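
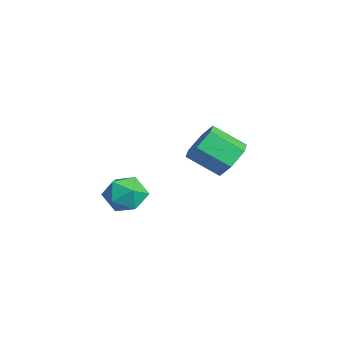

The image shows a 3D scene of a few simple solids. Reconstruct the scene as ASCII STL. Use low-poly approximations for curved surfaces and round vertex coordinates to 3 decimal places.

solid 
facet normal -0.237 0.887 0.396
outer loop
vertex 0.439 -0.37 0.69
vertex 0.977 -0.599 1.525
vertex 1.428 -0.129 0.741
endloop
endfacet
facet normal -0.209 0.926 -0.316
outer loop
vertex 0.439 -0.37 0.69
vertex 1.428 -0.129 0.741
vertex 1.04 -0.511 -0.122
endloop
endfacet
facet normal -0.676 0.455 -0.580
outer loop
vertex 0.439 -0.37 0.69
vertex 1.04 -0.511 -0.122
vertex 0.349 -1.218 0.13
endloop
endfacet
facet normal -0.992 0.126 -0.031
outer loop
vertex 0.439 -0.37 0.69
vertex 0.349 -1.218 0.13
vertex 0.31 -1.272 1.148
endloop
endfacet
facet normal -0.720 0.393 0.572
outer loop
vertex 0.439 -0.37 0.69
vertex 0.31 -1.272 1.148
vertex 0.977 -0.599 1.525
endloop
endfacet
facet normal 0.445 0.728 -0.522
outer loop
vertex 1.04 -0.511 -0.122
vertex 1.428 -0.129 0.741
vertex 1.95 -0.828 0.212
endloop
endfacet
facet normal 0.401 0.666 0.630
outer loop
vertex 1.428 -0.129 0.741
vertex 0.977 -0.599 1.525
vertex 1.911 -0.882 1.23
endloop
endfacet
facet normal -0.382 -0.134 0.914
outer loop
vertex 0.977 -0.599 1.525
vertex 0.31 -1.272 1.148
vertex 1.22 -1.589 1.482
endloop
endfacet
facet normal -0.821 -0.567 -0.062
outer loop
vertex 0.31 -1.272 1.148
vertex 0.349 -1.218 0.13
vertex 0.832 -1.971 0.619
endloop
endfacet
facet normal -0.311 -0.035 -0.950
outer loop
vertex 0.349 -1.218 0.13
vertex 1.04 -0.511 -0.122
vertex 1.283 -1.501 -0.165
endloop
endfacet
facet normal 0.992 -0.126 0.031
outer loop
vertex 1.821 -1.73 0.67
vertex 1.95 -0.828 0.212
vertex 1.911 -0.882 1.23
endloop
endfacet
facet normal 0.676 -0.455 0.580
outer loop
vertex 1.821 -1.73 0.67
vertex 1.911 -0.882 1.23
vertex 1.22 -1.589 1.482
endloop
endfacet
facet normal 0.209 -0.926 0.316
outer loop
vertex 1.821 -1.73 0.67
vertex 1.22 -1.589 1.482
vertex 0.832 -1.971 0.619
endloop
endfacet
facet normal 0.237 -0.887 -0.396
outer loop
vertex 1.821 -1.73 0.67
vertex 0.832 -1.971 0.619
vertex 1.283 -1.501 -0.165
endloop
endfacet
facet normal 0.720 -0.393 -0.572
outer loop
vertex 1.821 -1.73 0.67
vertex 1.283 -1.501 -0.165
vertex 1.95 -0.828 0.212
endloop
endfacet
facet normal 0.821 0.567 0.062
outer loop
vertex 1.911 -0.882 1.23
vertex 1.95 -0.828 0.212
vertex 1.428 -0.129 0.741
endloop
endfacet
facet normal 0.311 0.035 0.950
outer loop
vertex 1.22 -1.589 1.482
vertex 1.911 -0.882 1.23
vertex 0.977 -0.599 1.525
endloop
endfacet
facet normal -0.445 -0.728 0.522
outer loop
vertex 0.832 -1.971 0.619
vertex 1.22 -1.589 1.482
vertex 0.31 -1.272 1.148
endloop
endfacet
facet normal -0.401 -0.666 -0.630
outer loop
vertex 1.283 -1.501 -0.165
vertex 0.832 -1.971 0.619
vertex 0.349 -1.218 0.13
endloop
endfacet
facet normal 0.382 0.134 -0.914
outer loop
vertex 1.95 -0.828 0.212
vertex 1.283 -1.501 -0.165
vertex 1.04 -0.511 -0.122
endloop
endfacet
facet normal 0.325 0.753 -0.572
outer loop
vertex -1.589 4.638 1.26
vertex -2.189 4.304 0.479
vertex -2.564 4.988 1.167
endloop
endfacet
facet normal 0.125 0.565 0.816
outer loop
vertex -1.589 4.638 1.26
vertex -2.564 4.988 1.167
vertex -2.171 3.289 2.283
endloop
endfacet
facet normal 0.125 0.565 0.816
outer loop
vertex -2.171 3.289 2.283
vertex -2.564 4.988 1.167
vertex -3.146 3.639 2.19
endloop
endfacet
facet normal -0.325 -0.754 0.571
outer loop
vertex -2.171 3.289 2.283
vertex -3.146 3.639 2.19
vertex -2.771 2.956 1.501
endloop
endfacet
facet normal 0.326 0.753 -0.571
outer loop
vertex -2.564 4.988 1.167
vertex -2.189 4.304 0.479
vertex -3.164 4.654 0.385
endloop
endfacet
facet normal -0.750 0.574 0.330
outer loop
vertex -2.564 4.988 1.167
vertex -3.164 4.654 0.385
vertex -3.146 3.639 2.19
endloop
endfacet
facet normal -0.750 0.574 0.330
outer loop
vertex -3.146 3.639 2.19
vertex -3.164 4.654 0.385
vertex -3.746 3.305 1.408
endloop
endfacet
facet normal -0.324 -0.754 0.571
outer loop
vertex -3.146 3.639 2.19
vertex -3.746 3.305 1.408
vertex -2.771 2.956 1.501
endloop
endfacet
facet normal 0.326 0.754 -0.571
outer loop
vertex -3.164 4.654 0.385
vertex -2.189 4.304 0.479
vertex -2.789 3.971 -0.303
endloop
endfacet
facet normal -0.874 0.009 -0.485
outer loop
vertex -3.164 4.654 0.385
vertex -2.789 3.971 -0.303
vertex -3.746 3.305 1.408
endloop
endfacet
facet normal -0.874 0.009 -0.485
outer loop
vertex -3.746 3.305 1.408
vertex -2.789 3.971 -0.303
vertex -3.371 2.622 0.72
endloop
endfacet
facet normal -0.324 -0.754 0.572
outer loop
vertex -3.746 3.305 1.408
vertex -3.371 2.622 0.72
vertex -2.771 2.956 1.501
endloop
endfacet
facet normal 0.325 0.754 -0.571
outer loop
vertex -2.789 3.971 -0.303
vertex -2.189 4.304 0.479
vertex -1.814 3.621 -0.21
endloop
endfacet
facet normal -0.125 -0.565 -0.816
outer loop
vertex -2.789 3.971 -0.303
vertex -1.814 3.621 -0.21
vertex -3.371 2.622 0.72
endloop
endfacet
facet normal -0.125 -0.565 -0.816
outer loop
vertex -3.371 2.622 0.72
vertex -1.814 3.621 -0.21
vertex -2.396 2.272 0.813
endloop
endfacet
facet normal -0.325 -0.753 0.572
outer loop
vertex -3.371 2.622 0.72
vertex -2.396 2.272 0.813
vertex -2.771 2.956 1.501
endloop
endfacet
facet normal 0.324 0.754 -0.571
outer loop
vertex -1.814 3.621 -0.21
vertex -2.189 4.304 0.479
vertex -1.214 3.955 0.572
endloop
endfacet
facet normal 0.750 -0.574 -0.330
outer loop
vertex -1.814 3.621 -0.21
vertex -1.214 3.955 0.572
vertex -2.396 2.272 0.813
endloop
endfacet
facet normal 0.750 -0.574 -0.330
outer loop
vertex -2.396 2.272 0.813
vertex -1.214 3.955 0.572
vertex -1.796 2.606 1.595
endloop
endfacet
facet normal -0.326 -0.753 0.571
outer loop
vertex -2.396 2.272 0.813
vertex -1.796 2.606 1.595
vertex -2.771 2.956 1.501
endloop
endfacet
facet normal 0.324 0.754 -0.572
outer loop
vertex -1.214 3.955 0.572
vertex -2.189 4.304 0.479
vertex -1.589 4.638 1.26
endloop
endfacet
facet normal 0.874 -0.009 0.485
outer loop
vertex -1.214 3.955 0.572
vertex -1.589 4.638 1.26
vertex -1.796 2.606 1.595
endloop
endfacet
facet normal 0.874 -0.009 0.485
outer loop
vertex -1.796 2.606 1.595
vertex -1.589 4.638 1.26
vertex -2.171 3.289 2.283
endloop
endfacet
facet normal -0.326 -0.754 0.571
outer loop
vertex -1.796 2.606 1.595
vertex -2.171 3.289 2.283
vertex -2.771 2.956 1.501
endloop
endfacet

endsolid


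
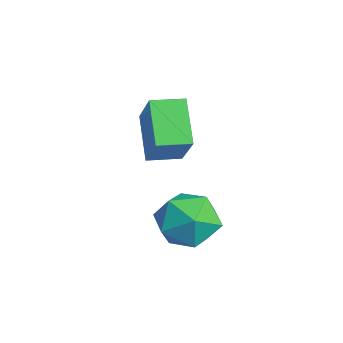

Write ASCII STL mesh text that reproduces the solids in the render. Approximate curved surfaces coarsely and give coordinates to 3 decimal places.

solid 
facet normal -0.387 0.034 0.922
outer loop
vertex -1.775 4.221 -2.943
vertex -2.724 3.728 -3.323
vertex -1.867 3.089 -2.94
endloop
endfacet
facet normal 0.325 -0.024 0.945
outer loop
vertex -1.775 4.221 -2.943
vertex -1.867 3.089 -2.94
vertex -0.894 3.579 -3.262
endloop
endfacet
facet normal 0.603 0.532 0.595
outer loop
vertex -1.775 4.221 -2.943
vertex -0.894 3.579 -3.262
vertex -1.15 4.52 -3.844
endloop
endfacet
facet normal 0.064 0.933 0.354
outer loop
vertex -1.775 4.221 -2.943
vertex -1.15 4.52 -3.844
vertex -2.281 4.612 -3.882
endloop
endfacet
facet normal -0.548 0.626 0.556
outer loop
vertex -1.775 4.221 -2.943
vertex -2.281 4.612 -3.882
vertex -2.724 3.728 -3.323
endloop
endfacet
facet normal 0.509 -0.618 0.598
outer loop
vertex -0.894 3.579 -3.262
vertex -1.867 3.089 -2.94
vertex -1.299 2.688 -3.838
endloop
endfacet
facet normal -0.641 -0.525 0.559
outer loop
vertex -1.867 3.089 -2.94
vertex -2.724 3.728 -3.323
vertex -2.43 2.78 -3.876
endloop
endfacet
facet normal -0.902 0.431 -0.033
outer loop
vertex -2.724 3.728 -3.323
vertex -2.281 4.612 -3.882
vertex -2.686 3.721 -4.458
endloop
endfacet
facet normal 0.088 0.929 -0.359
outer loop
vertex -2.281 4.612 -3.882
vertex -1.15 4.52 -3.844
vertex -1.713 4.211 -4.78
endloop
endfacet
facet normal 0.960 0.280 0.030
outer loop
vertex -1.15 4.52 -3.844
vertex -0.894 3.579 -3.262
vertex -0.856 3.572 -4.397
endloop
endfacet
facet normal -0.064 -0.933 -0.354
outer loop
vertex -1.805 3.079 -4.777
vertex -1.299 2.688 -3.838
vertex -2.43 2.78 -3.876
endloop
endfacet
facet normal -0.603 -0.532 -0.595
outer loop
vertex -1.805 3.079 -4.777
vertex -2.43 2.78 -3.876
vertex -2.686 3.721 -4.458
endloop
endfacet
facet normal -0.325 0.024 -0.945
outer loop
vertex -1.805 3.079 -4.777
vertex -2.686 3.721 -4.458
vertex -1.713 4.211 -4.78
endloop
endfacet
facet normal 0.387 -0.034 -0.922
outer loop
vertex -1.805 3.079 -4.777
vertex -1.713 4.211 -4.78
vertex -0.856 3.572 -4.397
endloop
endfacet
facet normal 0.548 -0.626 -0.556
outer loop
vertex -1.805 3.079 -4.777
vertex -0.856 3.572 -4.397
vertex -1.299 2.688 -3.838
endloop
endfacet
facet normal -0.088 -0.929 0.359
outer loop
vertex -2.43 2.78 -3.876
vertex -1.299 2.688 -3.838
vertex -1.867 3.089 -2.94
endloop
endfacet
facet normal -0.960 -0.280 -0.030
outer loop
vertex -2.686 3.721 -4.458
vertex -2.43 2.78 -3.876
vertex -2.724 3.728 -3.323
endloop
endfacet
facet normal -0.509 0.618 -0.598
outer loop
vertex -1.713 4.211 -4.78
vertex -2.686 3.721 -4.458
vertex -2.281 4.612 -3.882
endloop
endfacet
facet normal 0.641 0.525 -0.559
outer loop
vertex -0.856 3.572 -4.397
vertex -1.713 4.211 -4.78
vertex -1.15 4.52 -3.844
endloop
endfacet
facet normal 0.902 -0.431 0.033
outer loop
vertex -1.299 2.688 -3.838
vertex -0.856 3.572 -4.397
vertex -0.894 3.579 -3.262
endloop
endfacet
facet normal -0.753 0.108 0.649
outer loop
vertex -3.834 3.085 0.203
vertex -3.725 4.198 0.144
vertex -5.084 3.13 -1.254
endloop
endfacet
facet normal -0.097 -0.994 0.053
outer loop
vertex -3.775 2.942 -2.384
vertex -3.834 3.085 0.203
vertex -5.084 3.13 -1.254
endloop
endfacet
facet normal -0.753 0.107 0.650
outer loop
vertex -5.084 3.13 -1.254
vertex -3.725 4.198 0.144
vertex -4.976 4.243 -1.312
endloop
endfacet
facet normal -0.651 0.024 -0.758
outer loop
vertex -4.976 4.243 -1.312
vertex -3.775 2.942 -2.384
vertex -5.084 3.13 -1.254
endloop
endfacet
facet normal 0.651 -0.024 0.758
outer loop
vertex -3.834 3.085 0.203
vertex -2.416 4.01 -0.986
vertex -3.725 4.198 0.144
endloop
endfacet
facet normal -0.097 -0.994 0.053
outer loop
vertex -2.524 2.897 -0.928
vertex -3.834 3.085 0.203
vertex -3.775 2.942 -2.384
endloop
endfacet
facet normal 0.651 -0.024 0.758
outer loop
vertex -2.524 2.897 -0.928
vertex -2.416 4.01 -0.986
vertex -3.834 3.085 0.203
endloop
endfacet
facet normal 0.097 0.994 -0.053
outer loop
vertex -3.725 4.198 0.144
vertex -2.416 4.01 -0.986
vertex -4.976 4.243 -1.312
endloop
endfacet
facet normal -0.651 0.024 -0.758
outer loop
vertex -3.666 4.055 -2.443
vertex -3.775 2.942 -2.384
vertex -4.976 4.243 -1.312
endloop
endfacet
facet normal 0.097 0.994 -0.053
outer loop
vertex -4.976 4.243 -1.312
vertex -2.416 4.01 -0.986
vertex -3.666 4.055 -2.443
endloop
endfacet
facet normal 0.752 -0.108 -0.650
outer loop
vertex -3.666 4.055 -2.443
vertex -2.524 2.897 -0.928
vertex -3.775 2.942 -2.384
endloop
endfacet
facet normal 0.753 -0.107 -0.649
outer loop
vertex -2.416 4.01 -0.986
vertex -2.524 2.897 -0.928
vertex -3.666 4.055 -2.443
endloop
endfacet

endsolid


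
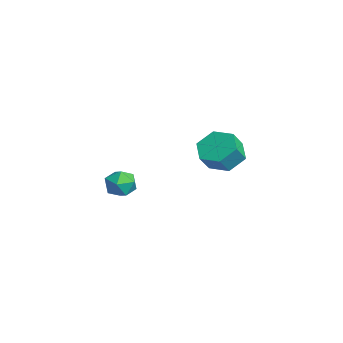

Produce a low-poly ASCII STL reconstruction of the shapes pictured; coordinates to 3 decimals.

solid 
facet normal -0.384 0.504 -0.774
outer loop
vertex -1.527 2.094 -2.913
vertex -2.427 2.218 -2.386
vertex -1.664 2.934 -2.298
endloop
endfacet
facet normal 0.914 0.326 -0.241
outer loop
vertex -1.527 2.094 -2.913
vertex -1.664 2.934 -2.298
vertex -1.074 1.499 -2.001
endloop
endfacet
facet normal 0.914 0.326 -0.241
outer loop
vertex -1.074 1.499 -2.001
vertex -1.664 2.934 -2.298
vertex -1.211 2.339 -1.385
endloop
endfacet
facet normal 0.384 -0.504 0.773
outer loop
vertex -1.074 1.499 -2.001
vertex -1.211 2.339 -1.385
vertex -1.973 1.622 -1.474
endloop
endfacet
facet normal -0.384 0.504 -0.773
outer loop
vertex -1.664 2.934 -2.298
vertex -2.427 2.218 -2.386
vertex -2.564 3.057 -1.771
endloop
endfacet
facet normal 0.344 0.856 0.387
outer loop
vertex -1.664 2.934 -2.298
vertex -2.564 3.057 -1.771
vertex -1.211 2.339 -1.385
endloop
endfacet
facet normal 0.344 0.856 0.387
outer loop
vertex -1.211 2.339 -1.385
vertex -2.564 3.057 -1.771
vertex -2.11 2.462 -0.858
endloop
endfacet
facet normal 0.384 -0.504 0.773
outer loop
vertex -1.211 2.339 -1.385
vertex -2.11 2.462 -0.858
vertex -1.973 1.622 -1.474
endloop
endfacet
facet normal -0.384 0.504 -0.773
outer loop
vertex -2.564 3.057 -1.771
vertex -2.427 2.218 -2.386
vertex -3.326 2.341 -1.859
endloop
endfacet
facet normal -0.570 0.529 0.628
outer loop
vertex -2.564 3.057 -1.771
vertex -3.326 2.341 -1.859
vertex -2.11 2.462 -0.858
endloop
endfacet
facet normal -0.570 0.529 0.628
outer loop
vertex -2.11 2.462 -0.858
vertex -3.326 2.341 -1.859
vertex -2.873 1.746 -0.947
endloop
endfacet
facet normal 0.383 -0.505 0.773
outer loop
vertex -2.11 2.462 -0.858
vertex -2.873 1.746 -0.947
vertex -1.973 1.622 -1.474
endloop
endfacet
facet normal -0.384 0.504 -0.773
outer loop
vertex -3.326 2.341 -1.859
vertex -2.427 2.218 -2.386
vertex -3.189 1.501 -2.475
endloop
endfacet
facet normal -0.914 -0.326 0.241
outer loop
vertex -3.326 2.341 -1.859
vertex -3.189 1.501 -2.475
vertex -2.873 1.746 -0.947
endloop
endfacet
facet normal -0.914 -0.326 0.241
outer loop
vertex -2.873 1.746 -0.947
vertex -3.189 1.501 -2.475
vertex -2.736 0.906 -1.562
endloop
endfacet
facet normal 0.384 -0.504 0.774
outer loop
vertex -2.873 1.746 -0.947
vertex -2.736 0.906 -1.562
vertex -1.973 1.622 -1.474
endloop
endfacet
facet normal -0.384 0.504 -0.773
outer loop
vertex -3.189 1.501 -2.475
vertex -2.427 2.218 -2.386
vertex -2.29 1.378 -3.002
endloop
endfacet
facet normal -0.344 -0.856 -0.387
outer loop
vertex -3.189 1.501 -2.475
vertex -2.29 1.378 -3.002
vertex -2.736 0.906 -1.562
endloop
endfacet
facet normal -0.343 -0.856 -0.387
outer loop
vertex -2.736 0.906 -1.562
vertex -2.29 1.378 -3.002
vertex -1.836 0.783 -2.089
endloop
endfacet
facet normal 0.384 -0.504 0.773
outer loop
vertex -2.736 0.906 -1.562
vertex -1.836 0.783 -2.089
vertex -1.973 1.622 -1.474
endloop
endfacet
facet normal -0.383 0.505 -0.773
outer loop
vertex -2.29 1.378 -3.002
vertex -2.427 2.218 -2.386
vertex -1.527 2.094 -2.913
endloop
endfacet
facet normal 0.570 -0.529 -0.628
outer loop
vertex -2.29 1.378 -3.002
vertex -1.527 2.094 -2.913
vertex -1.836 0.783 -2.089
endloop
endfacet
facet normal 0.570 -0.529 -0.628
outer loop
vertex -1.836 0.783 -2.089
vertex -1.527 2.094 -2.913
vertex -1.074 1.499 -2.001
endloop
endfacet
facet normal 0.384 -0.504 0.773
outer loop
vertex -1.836 0.783 -2.089
vertex -1.074 1.499 -2.001
vertex -1.973 1.622 -1.474
endloop
endfacet
facet normal -0.426 0.888 -0.170
outer loop
vertex 1.505 -3.051 -1.777
vertex 0.772 -3.39 -1.711
vertex 1.14 -3.088 -1.056
endloop
endfacet
facet normal 0.205 0.967 0.153
outer loop
vertex 1.505 -3.051 -1.777
vertex 1.14 -3.088 -1.056
vertex 1.931 -3.246 -1.118
endloop
endfacet
facet normal 0.703 0.662 -0.259
outer loop
vertex 1.505 -3.051 -1.777
vertex 1.931 -3.246 -1.118
vertex 2.053 -3.646 -1.811
endloop
endfacet
facet normal 0.378 0.396 -0.837
outer loop
vertex 1.505 -3.051 -1.777
vertex 2.053 -3.646 -1.811
vertex 1.337 -3.735 -2.177
endloop
endfacet
facet normal -0.318 0.536 -0.782
outer loop
vertex 1.505 -3.051 -1.777
vertex 1.337 -3.735 -2.177
vertex 0.772 -3.39 -1.711
endloop
endfacet
facet normal 0.182 0.611 0.770
outer loop
vertex 1.931 -3.246 -1.118
vertex 1.14 -3.088 -1.056
vertex 1.463 -3.705 -0.643
endloop
endfacet
facet normal -0.839 0.484 0.248
outer loop
vertex 1.14 -3.088 -1.056
vertex 0.772 -3.39 -1.711
vertex 0.747 -3.794 -1.009
endloop
endfacet
facet normal -0.665 -0.089 -0.741
outer loop
vertex 0.772 -3.39 -1.711
vertex 1.337 -3.735 -2.177
vertex 0.869 -4.194 -1.702
endloop
endfacet
facet normal 0.463 -0.313 -0.829
outer loop
vertex 1.337 -3.735 -2.177
vertex 2.053 -3.646 -1.811
vertex 1.66 -4.352 -1.764
endloop
endfacet
facet normal 0.987 0.120 0.104
outer loop
vertex 2.053 -3.646 -1.811
vertex 1.931 -3.246 -1.118
vertex 2.028 -4.05 -1.109
endloop
endfacet
facet normal -0.378 -0.396 0.837
outer loop
vertex 1.295 -4.389 -1.043
vertex 1.463 -3.705 -0.643
vertex 0.747 -3.794 -1.009
endloop
endfacet
facet normal -0.703 -0.662 0.259
outer loop
vertex 1.295 -4.389 -1.043
vertex 0.747 -3.794 -1.009
vertex 0.869 -4.194 -1.702
endloop
endfacet
facet normal -0.205 -0.967 -0.153
outer loop
vertex 1.295 -4.389 -1.043
vertex 0.869 -4.194 -1.702
vertex 1.66 -4.352 -1.764
endloop
endfacet
facet normal 0.426 -0.888 0.170
outer loop
vertex 1.295 -4.389 -1.043
vertex 1.66 -4.352 -1.764
vertex 2.028 -4.05 -1.109
endloop
endfacet
facet normal 0.318 -0.536 0.782
outer loop
vertex 1.295 -4.389 -1.043
vertex 2.028 -4.05 -1.109
vertex 1.463 -3.705 -0.643
endloop
endfacet
facet normal -0.463 0.313 0.829
outer loop
vertex 0.747 -3.794 -1.009
vertex 1.463 -3.705 -0.643
vertex 1.14 -3.088 -1.056
endloop
endfacet
facet normal -0.987 -0.120 -0.104
outer loop
vertex 0.869 -4.194 -1.702
vertex 0.747 -3.794 -1.009
vertex 0.772 -3.39 -1.711
endloop
endfacet
facet normal -0.182 -0.611 -0.770
outer loop
vertex 1.66 -4.352 -1.764
vertex 0.869 -4.194 -1.702
vertex 1.337 -3.735 -2.177
endloop
endfacet
facet normal 0.839 -0.484 -0.248
outer loop
vertex 2.028 -4.05 -1.109
vertex 1.66 -4.352 -1.764
vertex 2.053 -3.646 -1.811
endloop
endfacet
facet normal 0.665 0.089 0.741
outer loop
vertex 1.463 -3.705 -0.643
vertex 2.028 -4.05 -1.109
vertex 1.931 -3.246 -1.118
endloop
endfacet

endsolid


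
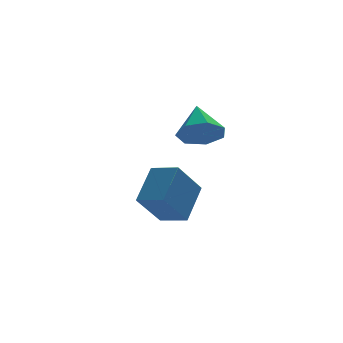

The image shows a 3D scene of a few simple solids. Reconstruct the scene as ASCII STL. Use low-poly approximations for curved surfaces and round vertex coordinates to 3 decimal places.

solid 
facet normal -0.156 -0.776 -0.611
outer loop
vertex -0.173 -0.009 0.781
vertex -1.011 0.478 0.377
vertex -0.011 0.526 0.061
endloop
endfacet
facet normal 0.933 0.154 0.324
outer loop
vertex -0.173 -0.009 0.781
vertex -0.011 0.526 0.061
vertex -0.729 1.882 1.483
endloop
endfacet
facet normal -0.156 -0.776 -0.611
outer loop
vertex -0.011 0.526 0.061
vertex -1.011 0.478 0.377
vertex -0.602 1.024 -0.421
endloop
endfacet
facet normal 0.732 0.638 -0.239
outer loop
vertex -0.011 0.526 0.061
vertex -0.602 1.024 -0.421
vertex -0.729 1.882 1.483
endloop
endfacet
facet normal -0.156 -0.776 -0.611
outer loop
vertex -0.602 1.024 -0.421
vertex -1.011 0.478 0.377
vertex -1.501 1.111 -0.302
endloop
endfacet
facet normal 0.034 0.912 -0.409
outer loop
vertex -0.602 1.024 -0.421
vertex -1.501 1.111 -0.302
vertex -0.729 1.882 1.483
endloop
endfacet
facet normal -0.156 -0.776 -0.611
outer loop
vertex -1.501 1.111 -0.302
vertex -1.011 0.478 0.377
vertex -2.031 0.721 0.328
endloop
endfacet
facet normal -0.635 0.770 -0.058
outer loop
vertex -1.501 1.111 -0.302
vertex -2.031 0.721 0.328
vertex -0.729 1.882 1.483
endloop
endfacet
facet normal -0.156 -0.776 -0.611
outer loop
vertex -2.031 0.721 0.328
vertex -1.011 0.478 0.377
vertex -1.793 0.148 0.995
endloop
endfacet
facet normal -0.772 0.319 0.550
outer loop
vertex -2.031 0.721 0.328
vertex -1.793 0.148 0.995
vertex -0.729 1.882 1.483
endloop
endfacet
facet normal -0.156 -0.776 -0.612
outer loop
vertex -1.793 0.148 0.995
vertex -1.011 0.478 0.377
vertex -0.966 -0.177 1.196
endloop
endfacet
facet normal -0.273 -0.102 0.957
outer loop
vertex -1.793 0.148 0.995
vertex -0.966 -0.177 1.196
vertex -0.729 1.882 1.483
endloop
endfacet
facet normal -0.156 -0.776 -0.612
outer loop
vertex -0.966 -0.177 1.196
vertex -1.011 0.478 0.377
vertex -0.173 -0.009 0.781
endloop
endfacet
facet normal 0.485 -0.175 0.857
outer loop
vertex -0.966 -0.177 1.196
vertex -0.173 -0.009 0.781
vertex -0.729 1.882 1.483
endloop
endfacet
facet normal -0.500 -0.593 -0.631
outer loop
vertex -2.218 1.719 -3.64
vertex -3.087 2.764 -3.933
vertex -0.978 2.317 -5.186
endloop
endfacet
facet normal 0.625 -0.752 0.211
outer loop
vertex 0.067 3.556 -3.867
vertex -2.218 1.719 -3.64
vertex -0.978 2.317 -5.186
endloop
endfacet
facet normal -0.500 -0.593 -0.631
outer loop
vertex -0.978 2.317 -5.186
vertex -3.087 2.764 -3.933
vertex -1.847 3.362 -5.479
endloop
endfacet
facet normal 0.599 0.289 -0.746
outer loop
vertex -1.847 3.362 -5.479
vertex 0.067 3.556 -3.867
vertex -0.978 2.317 -5.186
endloop
endfacet
facet normal -0.599 -0.289 0.746
outer loop
vertex -2.218 1.719 -3.64
vertex -2.042 4.003 -2.614
vertex -3.087 2.764 -3.933
endloop
endfacet
facet normal 0.625 -0.752 0.211
outer loop
vertex -1.173 2.958 -2.321
vertex -2.218 1.719 -3.64
vertex 0.067 3.556 -3.867
endloop
endfacet
facet normal -0.599 -0.289 0.746
outer loop
vertex -1.173 2.958 -2.321
vertex -2.042 4.003 -2.614
vertex -2.218 1.719 -3.64
endloop
endfacet
facet normal -0.625 0.752 -0.211
outer loop
vertex -3.087 2.764 -3.933
vertex -2.042 4.003 -2.614
vertex -1.847 3.362 -5.479
endloop
endfacet
facet normal 0.599 0.289 -0.746
outer loop
vertex -0.802 4.601 -4.16
vertex 0.067 3.556 -3.867
vertex -1.847 3.362 -5.479
endloop
endfacet
facet normal -0.625 0.752 -0.211
outer loop
vertex -1.847 3.362 -5.479
vertex -2.042 4.003 -2.614
vertex -0.802 4.601 -4.16
endloop
endfacet
facet normal 0.500 0.593 0.631
outer loop
vertex -0.802 4.601 -4.16
vertex -1.173 2.958 -2.321
vertex 0.067 3.556 -3.867
endloop
endfacet
facet normal 0.500 0.593 0.631
outer loop
vertex -2.042 4.003 -2.614
vertex -1.173 2.958 -2.321
vertex -0.802 4.601 -4.16
endloop
endfacet

endsolid


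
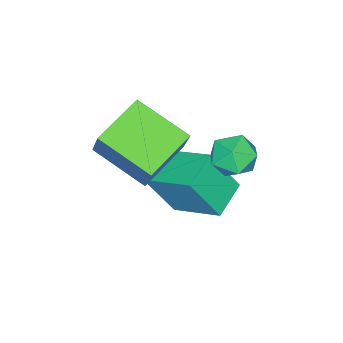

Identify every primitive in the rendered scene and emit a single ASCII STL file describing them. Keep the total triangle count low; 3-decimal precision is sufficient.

solid 
facet normal -0.916 -0.086 0.393
outer loop
vertex -2.946 3.158 1.35
vertex -2.804 2.298 1.492
vertex -2.593 2.889 2.114
endloop
endfacet
facet normal -0.654 0.567 0.502
outer loop
vertex -2.946 3.158 1.35
vertex -2.593 2.889 2.114
vertex -2.278 3.609 1.711
endloop
endfacet
facet normal -0.504 0.853 -0.134
outer loop
vertex -2.946 3.158 1.35
vertex -2.278 3.609 1.711
vertex -2.293 3.463 0.84
endloop
endfacet
facet normal -0.673 0.376 -0.637
outer loop
vertex -2.946 3.158 1.35
vertex -2.293 3.463 0.84
vertex -2.618 2.653 0.705
endloop
endfacet
facet normal -0.928 -0.205 -0.312
outer loop
vertex -2.946 3.158 1.35
vertex -2.618 2.653 0.705
vertex -2.804 2.298 1.492
endloop
endfacet
facet normal -0.041 0.502 0.864
outer loop
vertex -2.278 3.609 1.711
vertex -2.593 2.889 2.114
vertex -1.722 3.027 2.075
endloop
endfacet
facet normal -0.466 -0.557 0.687
outer loop
vertex -2.593 2.889 2.114
vertex -2.804 2.298 1.492
vertex -2.047 2.217 1.94
endloop
endfacet
facet normal -0.486 -0.748 -0.452
outer loop
vertex -2.804 2.298 1.492
vertex -2.618 2.653 0.705
vertex -2.062 2.071 1.069
endloop
endfacet
facet normal -0.074 0.193 -0.978
outer loop
vertex -2.618 2.653 0.705
vertex -2.293 3.463 0.84
vertex -1.747 2.791 0.666
endloop
endfacet
facet normal 0.201 0.966 -0.165
outer loop
vertex -2.293 3.463 0.84
vertex -2.278 3.609 1.711
vertex -1.536 3.382 1.288
endloop
endfacet
facet normal 0.673 -0.376 0.637
outer loop
vertex -1.394 2.522 1.43
vertex -1.722 3.027 2.075
vertex -2.047 2.217 1.94
endloop
endfacet
facet normal 0.504 -0.853 0.134
outer loop
vertex -1.394 2.522 1.43
vertex -2.047 2.217 1.94
vertex -2.062 2.071 1.069
endloop
endfacet
facet normal 0.654 -0.567 -0.502
outer loop
vertex -1.394 2.522 1.43
vertex -2.062 2.071 1.069
vertex -1.747 2.791 0.666
endloop
endfacet
facet normal 0.916 0.086 -0.393
outer loop
vertex -1.394 2.522 1.43
vertex -1.747 2.791 0.666
vertex -1.536 3.382 1.288
endloop
endfacet
facet normal 0.928 0.205 0.312
outer loop
vertex -1.394 2.522 1.43
vertex -1.536 3.382 1.288
vertex -1.722 3.027 2.075
endloop
endfacet
facet normal 0.074 -0.193 0.978
outer loop
vertex -2.047 2.217 1.94
vertex -1.722 3.027 2.075
vertex -2.593 2.889 2.114
endloop
endfacet
facet normal -0.201 -0.966 0.165
outer loop
vertex -2.062 2.071 1.069
vertex -2.047 2.217 1.94
vertex -2.804 2.298 1.492
endloop
endfacet
facet normal 0.041 -0.502 -0.864
outer loop
vertex -1.747 2.791 0.666
vertex -2.062 2.071 1.069
vertex -2.618 2.653 0.705
endloop
endfacet
facet normal 0.466 0.557 -0.687
outer loop
vertex -1.536 3.382 1.288
vertex -1.747 2.791 0.666
vertex -2.293 3.463 0.84
endloop
endfacet
facet normal 0.486 0.748 0.452
outer loop
vertex -1.722 3.027 2.075
vertex -1.536 3.382 1.288
vertex -2.278 3.609 1.711
endloop
endfacet
facet normal -0.278 0.424 -0.862
outer loop
vertex -2.619 2.832 -0.573
vertex -1.288 2.911 -0.964
vertex -2.758 1.051 -1.405
endloop
endfacet
facet normal -0.958 -0.057 0.281
outer loop
vertex -2.232 0.249 0.224
vertex -2.619 2.832 -0.573
vertex -2.758 1.051 -1.405
endloop
endfacet
facet normal -0.278 0.424 -0.862
outer loop
vertex -2.758 1.051 -1.405
vertex -1.288 2.911 -0.964
vertex -1.426 1.13 -1.796
endloop
endfacet
facet normal -0.070 -0.904 -0.422
outer loop
vertex -1.426 1.13 -1.796
vertex -2.232 0.249 0.224
vertex -2.758 1.051 -1.405
endloop
endfacet
facet normal 0.070 0.904 0.422
outer loop
vertex -2.619 2.832 -0.573
vertex -0.762 2.109 0.665
vertex -1.288 2.911 -0.964
endloop
endfacet
facet normal -0.958 -0.057 0.281
outer loop
vertex -2.094 2.03 1.056
vertex -2.619 2.832 -0.573
vertex -2.232 0.249 0.224
endloop
endfacet
facet normal 0.070 0.904 0.422
outer loop
vertex -2.094 2.03 1.056
vertex -0.762 2.109 0.665
vertex -2.619 2.832 -0.573
endloop
endfacet
facet normal 0.958 0.057 -0.281
outer loop
vertex -1.288 2.911 -0.964
vertex -0.762 2.109 0.665
vertex -1.426 1.13 -1.796
endloop
endfacet
facet normal -0.070 -0.904 -0.422
outer loop
vertex -0.901 0.328 -0.167
vertex -2.232 0.249 0.224
vertex -1.426 1.13 -1.796
endloop
endfacet
facet normal 0.958 0.056 -0.281
outer loop
vertex -1.426 1.13 -1.796
vertex -0.762 2.109 0.665
vertex -0.901 0.328 -0.167
endloop
endfacet
facet normal 0.278 -0.424 0.862
outer loop
vertex -0.901 0.328 -0.167
vertex -2.094 2.03 1.056
vertex -2.232 0.249 0.224
endloop
endfacet
facet normal 0.278 -0.424 0.862
outer loop
vertex -0.762 2.109 0.665
vertex -2.094 2.03 1.056
vertex -0.901 0.328 -0.167
endloop
endfacet
facet normal -0.944 0.132 0.301
outer loop
vertex -1.304 -0.138 3.421
vertex -1.295 1.795 2.599
vertex -1.787 -0.68 2.143
endloop
endfacet
facet normal -0.004 -0.920 0.392
outer loop
vertex 0.035 -0.935 1.561
vertex -1.304 -0.138 3.421
vertex -1.787 -0.68 2.143
endloop
endfacet
facet normal -0.944 0.132 0.302
outer loop
vertex -1.787 -0.68 2.143
vertex -1.295 1.795 2.599
vertex -1.779 1.253 1.321
endloop
endfacet
facet normal -0.329 -0.368 -0.869
outer loop
vertex -1.779 1.253 1.321
vertex 0.035 -0.935 1.561
vertex -1.787 -0.68 2.143
endloop
endfacet
facet normal 0.329 0.368 0.869
outer loop
vertex -1.304 -0.138 3.421
vertex 0.527 1.54 2.017
vertex -1.295 1.795 2.599
endloop
endfacet
facet normal -0.004 -0.920 0.392
outer loop
vertex 0.519 -0.393 2.839
vertex -1.304 -0.138 3.421
vertex 0.035 -0.935 1.561
endloop
endfacet
facet normal 0.329 0.368 0.869
outer loop
vertex 0.519 -0.393 2.839
vertex 0.527 1.54 2.017
vertex -1.304 -0.138 3.421
endloop
endfacet
facet normal 0.004 0.920 -0.392
outer loop
vertex -1.295 1.795 2.599
vertex 0.527 1.54 2.017
vertex -1.779 1.253 1.321
endloop
endfacet
facet normal -0.329 -0.368 -0.870
outer loop
vertex 0.044 0.998 0.739
vertex 0.035 -0.935 1.561
vertex -1.779 1.253 1.321
endloop
endfacet
facet normal 0.004 0.920 -0.392
outer loop
vertex -1.779 1.253 1.321
vertex 0.527 1.54 2.017
vertex 0.044 0.998 0.739
endloop
endfacet
facet normal 0.944 -0.133 -0.301
outer loop
vertex 0.044 0.998 0.739
vertex 0.519 -0.393 2.839
vertex 0.035 -0.935 1.561
endloop
endfacet
facet normal 0.944 -0.132 -0.301
outer loop
vertex 0.527 1.54 2.017
vertex 0.519 -0.393 2.839
vertex 0.044 0.998 0.739
endloop
endfacet

endsolid


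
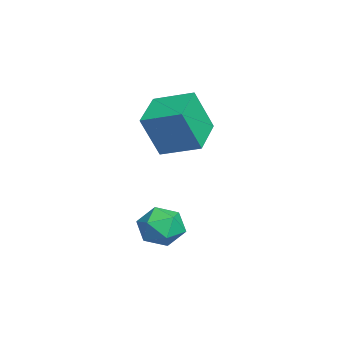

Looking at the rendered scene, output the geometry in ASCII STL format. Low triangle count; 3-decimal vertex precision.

solid 
facet normal -0.931 0.266 0.251
outer loop
vertex -1.446 -1.049 2.768
vertex -0.947 0.269 3.22
vertex -1.69 -0.415 1.188
endloop
endfacet
facet normal -0.337 -0.891 -0.305
outer loop
vertex -0.173 -0.849 0.78
vertex -1.446 -1.049 2.768
vertex -1.69 -0.415 1.188
endloop
endfacet
facet normal -0.931 0.266 0.251
outer loop
vertex -1.69 -0.415 1.188
vertex -0.947 0.269 3.22
vertex -1.191 0.903 1.64
endloop
endfacet
facet normal -0.142 0.369 -0.919
outer loop
vertex -1.191 0.903 1.64
vertex -0.173 -0.849 0.78
vertex -1.69 -0.415 1.188
endloop
endfacet
facet normal 0.142 -0.369 0.919
outer loop
vertex -1.446 -1.049 2.768
vertex 0.57 -0.165 2.812
vertex -0.947 0.269 3.22
endloop
endfacet
facet normal -0.337 -0.891 -0.305
outer loop
vertex 0.071 -1.483 2.36
vertex -1.446 -1.049 2.768
vertex -0.173 -0.849 0.78
endloop
endfacet
facet normal 0.142 -0.369 0.919
outer loop
vertex 0.071 -1.483 2.36
vertex 0.57 -0.165 2.812
vertex -1.446 -1.049 2.768
endloop
endfacet
facet normal 0.337 0.891 0.305
outer loop
vertex -0.947 0.269 3.22
vertex 0.57 -0.165 2.812
vertex -1.191 0.903 1.64
endloop
endfacet
facet normal -0.142 0.369 -0.919
outer loop
vertex 0.326 0.469 1.232
vertex -0.173 -0.849 0.78
vertex -1.191 0.903 1.64
endloop
endfacet
facet normal 0.337 0.891 0.305
outer loop
vertex -1.191 0.903 1.64
vertex 0.57 -0.165 2.812
vertex 0.326 0.469 1.232
endloop
endfacet
facet normal 0.931 -0.266 -0.251
outer loop
vertex 0.326 0.469 1.232
vertex 0.071 -1.483 2.36
vertex -0.173 -0.849 0.78
endloop
endfacet
facet normal 0.931 -0.266 -0.251
outer loop
vertex 0.57 -0.165 2.812
vertex 0.071 -1.483 2.36
vertex 0.326 0.469 1.232
endloop
endfacet
facet normal -0.098 0.385 0.918
outer loop
vertex 1.946 -0.281 -0.881
vertex 2.162 -1.022 -0.547
vertex 2.754 -0.452 -0.723
endloop
endfacet
facet normal 0.100 0.887 0.450
outer loop
vertex 1.946 -0.281 -0.881
vertex 2.754 -0.452 -0.723
vertex 2.538 -0.065 -1.438
endloop
endfacet
facet normal -0.395 0.917 -0.064
outer loop
vertex 1.946 -0.281 -0.881
vertex 2.538 -0.065 -1.438
vertex 1.812 -0.396 -1.704
endloop
endfacet
facet normal -0.898 0.432 0.086
outer loop
vertex 1.946 -0.281 -0.881
vertex 1.812 -0.396 -1.704
vertex 1.58 -0.988 -1.153
endloop
endfacet
facet normal -0.714 0.104 0.692
outer loop
vertex 1.946 -0.281 -0.881
vertex 1.58 -0.988 -1.153
vertex 2.162 -1.022 -0.547
endloop
endfacet
facet normal 0.714 0.683 0.154
outer loop
vertex 2.538 -0.065 -1.438
vertex 2.754 -0.452 -0.723
vertex 3.12 -0.672 -1.447
endloop
endfacet
facet normal 0.394 -0.129 0.910
outer loop
vertex 2.754 -0.452 -0.723
vertex 2.162 -1.022 -0.547
vertex 2.888 -1.264 -0.896
endloop
endfacet
facet normal -0.601 -0.585 0.545
outer loop
vertex 2.162 -1.022 -0.547
vertex 1.58 -0.988 -1.153
vertex 2.162 -1.595 -1.162
endloop
endfacet
facet normal -0.898 -0.055 -0.437
outer loop
vertex 1.58 -0.988 -1.153
vertex 1.812 -0.396 -1.704
vertex 1.946 -1.208 -1.877
endloop
endfacet
facet normal -0.084 0.729 -0.679
outer loop
vertex 1.812 -0.396 -1.704
vertex 2.538 -0.065 -1.438
vertex 2.538 -0.638 -2.053
endloop
endfacet
facet normal 0.898 -0.432 -0.086
outer loop
vertex 2.754 -1.379 -1.719
vertex 3.12 -0.672 -1.447
vertex 2.888 -1.264 -0.896
endloop
endfacet
facet normal 0.395 -0.917 0.064
outer loop
vertex 2.754 -1.379 -1.719
vertex 2.888 -1.264 -0.896
vertex 2.162 -1.595 -1.162
endloop
endfacet
facet normal -0.100 -0.887 -0.450
outer loop
vertex 2.754 -1.379 -1.719
vertex 2.162 -1.595 -1.162
vertex 1.946 -1.208 -1.877
endloop
endfacet
facet normal 0.098 -0.385 -0.918
outer loop
vertex 2.754 -1.379 -1.719
vertex 1.946 -1.208 -1.877
vertex 2.538 -0.638 -2.053
endloop
endfacet
facet normal 0.714 -0.104 -0.692
outer loop
vertex 2.754 -1.379 -1.719
vertex 2.538 -0.638 -2.053
vertex 3.12 -0.672 -1.447
endloop
endfacet
facet normal 0.898 0.055 0.437
outer loop
vertex 2.888 -1.264 -0.896
vertex 3.12 -0.672 -1.447
vertex 2.754 -0.452 -0.723
endloop
endfacet
facet normal 0.084 -0.729 0.679
outer loop
vertex 2.162 -1.595 -1.162
vertex 2.888 -1.264 -0.896
vertex 2.162 -1.022 -0.547
endloop
endfacet
facet normal -0.714 -0.683 -0.154
outer loop
vertex 1.946 -1.208 -1.877
vertex 2.162 -1.595 -1.162
vertex 1.58 -0.988 -1.153
endloop
endfacet
facet normal -0.394 0.129 -0.910
outer loop
vertex 2.538 -0.638 -2.053
vertex 1.946 -1.208 -1.877
vertex 1.812 -0.396 -1.704
endloop
endfacet
facet normal 0.601 0.585 -0.545
outer loop
vertex 3.12 -0.672 -1.447
vertex 2.538 -0.638 -2.053
vertex 2.538 -0.065 -1.438
endloop
endfacet

endsolid


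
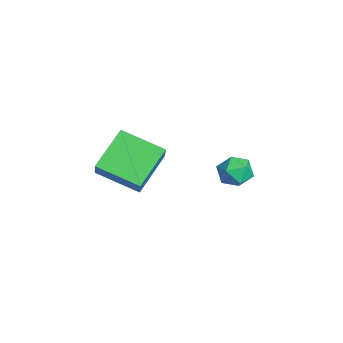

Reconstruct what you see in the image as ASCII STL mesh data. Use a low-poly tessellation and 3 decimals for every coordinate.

solid 
facet normal 0.378 -0.130 0.917
outer loop
vertex 2.305 2.594 0.801
vertex 1.628 2.123 1.013
vertex 2.316 1.752 0.677
endloop
endfacet
facet normal 0.899 -0.052 0.436
outer loop
vertex 2.305 2.594 0.801
vertex 2.316 1.752 0.677
vertex 2.634 2.274 0.084
endloop
endfacet
facet normal 0.808 0.578 0.113
outer loop
vertex 2.305 2.594 0.801
vertex 2.634 2.274 0.084
vertex 2.142 2.968 0.053
endloop
endfacet
facet normal 0.231 0.889 0.394
outer loop
vertex 2.305 2.594 0.801
vertex 2.142 2.968 0.053
vertex 1.52 2.875 0.627
endloop
endfacet
facet normal -0.036 0.452 0.891
outer loop
vertex 2.305 2.594 0.801
vertex 1.52 2.875 0.627
vertex 1.628 2.123 1.013
endloop
endfacet
facet normal 0.824 -0.564 -0.055
outer loop
vertex 2.634 2.274 0.084
vertex 2.316 1.752 0.677
vertex 2.16 1.605 -0.147
endloop
endfacet
facet normal -0.019 -0.691 0.723
outer loop
vertex 2.316 1.752 0.677
vertex 1.628 2.123 1.013
vertex 1.538 1.512 0.427
endloop
endfacet
facet normal -0.687 0.251 0.682
outer loop
vertex 1.628 2.123 1.013
vertex 1.52 2.875 0.627
vertex 1.046 2.206 0.396
endloop
endfacet
facet normal -0.256 0.959 -0.123
outer loop
vertex 1.52 2.875 0.627
vertex 2.142 2.968 0.053
vertex 1.364 2.728 -0.197
endloop
endfacet
facet normal 0.678 0.455 -0.578
outer loop
vertex 2.142 2.968 0.053
vertex 2.634 2.274 0.084
vertex 2.052 2.357 -0.533
endloop
endfacet
facet normal -0.231 -0.889 -0.394
outer loop
vertex 1.375 1.886 -0.321
vertex 2.16 1.605 -0.147
vertex 1.538 1.512 0.427
endloop
endfacet
facet normal -0.808 -0.578 -0.113
outer loop
vertex 1.375 1.886 -0.321
vertex 1.538 1.512 0.427
vertex 1.046 2.206 0.396
endloop
endfacet
facet normal -0.899 0.052 -0.436
outer loop
vertex 1.375 1.886 -0.321
vertex 1.046 2.206 0.396
vertex 1.364 2.728 -0.197
endloop
endfacet
facet normal -0.378 0.130 -0.917
outer loop
vertex 1.375 1.886 -0.321
vertex 1.364 2.728 -0.197
vertex 2.052 2.357 -0.533
endloop
endfacet
facet normal 0.036 -0.452 -0.891
outer loop
vertex 1.375 1.886 -0.321
vertex 2.052 2.357 -0.533
vertex 2.16 1.605 -0.147
endloop
endfacet
facet normal 0.256 -0.959 0.123
outer loop
vertex 1.538 1.512 0.427
vertex 2.16 1.605 -0.147
vertex 2.316 1.752 0.677
endloop
endfacet
facet normal -0.678 -0.455 0.578
outer loop
vertex 1.046 2.206 0.396
vertex 1.538 1.512 0.427
vertex 1.628 2.123 1.013
endloop
endfacet
facet normal -0.824 0.564 0.055
outer loop
vertex 1.364 2.728 -0.197
vertex 1.046 2.206 0.396
vertex 1.52 2.875 0.627
endloop
endfacet
facet normal 0.019 0.691 -0.723
outer loop
vertex 2.052 2.357 -0.533
vertex 1.364 2.728 -0.197
vertex 2.142 2.968 0.053
endloop
endfacet
facet normal 0.687 -0.251 -0.682
outer loop
vertex 2.16 1.605 -0.147
vertex 2.052 2.357 -0.533
vertex 2.634 2.274 0.084
endloop
endfacet
facet normal -0.615 0.077 -0.785
outer loop
vertex 1.326 -2.421 2.696
vertex 2.369 -0.796 2.039
vertex 2.575 -3.669 1.596
endloop
endfacet
facet normal -0.512 -0.796 0.322
outer loop
vertex 3.331 -3.764 2.561
vertex 1.326 -2.421 2.696
vertex 2.575 -3.669 1.596
endloop
endfacet
facet normal -0.614 0.077 -0.785
outer loop
vertex 2.575 -3.669 1.596
vertex 2.369 -0.796 2.039
vertex 3.619 -2.044 0.939
endloop
endfacet
facet normal 0.600 -0.600 -0.529
outer loop
vertex 3.619 -2.044 0.939
vertex 3.331 -3.764 2.561
vertex 2.575 -3.669 1.596
endloop
endfacet
facet normal -0.600 0.599 0.529
outer loop
vertex 1.326 -2.421 2.696
vertex 3.125 -0.891 3.004
vertex 2.369 -0.796 2.039
endloop
endfacet
facet normal -0.512 -0.796 0.322
outer loop
vertex 2.081 -2.516 3.661
vertex 1.326 -2.421 2.696
vertex 3.331 -3.764 2.561
endloop
endfacet
facet normal -0.601 0.600 0.529
outer loop
vertex 2.081 -2.516 3.661
vertex 3.125 -0.891 3.004
vertex 1.326 -2.421 2.696
endloop
endfacet
facet normal 0.512 0.796 -0.322
outer loop
vertex 2.369 -0.796 2.039
vertex 3.125 -0.891 3.004
vertex 3.619 -2.044 0.939
endloop
endfacet
facet normal 0.601 -0.599 -0.529
outer loop
vertex 4.374 -2.139 1.904
vertex 3.331 -3.764 2.561
vertex 3.619 -2.044 0.939
endloop
endfacet
facet normal 0.512 0.796 -0.322
outer loop
vertex 3.619 -2.044 0.939
vertex 3.125 -0.891 3.004
vertex 4.374 -2.139 1.904
endloop
endfacet
facet normal 0.614 -0.077 0.785
outer loop
vertex 4.374 -2.139 1.904
vertex 2.081 -2.516 3.661
vertex 3.331 -3.764 2.561
endloop
endfacet
facet normal 0.614 -0.077 0.785
outer loop
vertex 3.125 -0.891 3.004
vertex 2.081 -2.516 3.661
vertex 4.374 -2.139 1.904
endloop
endfacet

endsolid


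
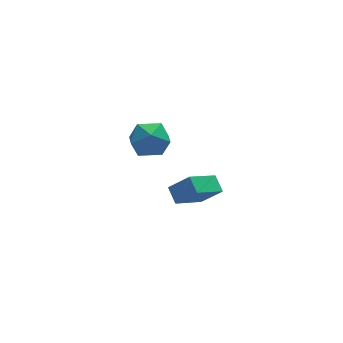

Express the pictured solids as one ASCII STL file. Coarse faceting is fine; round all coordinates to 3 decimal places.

solid 
facet normal -0.645 0.332 -0.689
outer loop
vertex 0.408 -0.073 -3.779
vertex 0.353 0.752 -3.33
vertex 1.917 0.616 -4.86
endloop
endfacet
facet normal 0.059 -0.877 -0.477
outer loop
vertex 2.787 0.168 -3.93
vertex 0.408 -0.073 -3.779
vertex 1.917 0.616 -4.86
endloop
endfacet
facet normal -0.645 0.332 -0.689
outer loop
vertex 1.917 0.616 -4.86
vertex 0.353 0.752 -3.33
vertex 1.862 1.44 -4.411
endloop
endfacet
facet normal 0.762 0.348 -0.545
outer loop
vertex 1.862 1.44 -4.411
vertex 2.787 0.168 -3.93
vertex 1.917 0.616 -4.86
endloop
endfacet
facet normal -0.762 -0.348 0.546
outer loop
vertex 0.408 -0.073 -3.779
vertex 1.223 0.304 -2.4
vertex 0.353 0.752 -3.33
endloop
endfacet
facet normal 0.059 -0.877 -0.476
outer loop
vertex 1.278 -0.52 -2.849
vertex 0.408 -0.073 -3.779
vertex 2.787 0.168 -3.93
endloop
endfacet
facet normal -0.762 -0.348 0.546
outer loop
vertex 1.278 -0.52 -2.849
vertex 1.223 0.304 -2.4
vertex 0.408 -0.073 -3.779
endloop
endfacet
facet normal -0.058 0.877 0.477
outer loop
vertex 0.353 0.752 -3.33
vertex 1.223 0.304 -2.4
vertex 1.862 1.44 -4.411
endloop
endfacet
facet normal 0.762 0.348 -0.546
outer loop
vertex 2.732 0.993 -3.481
vertex 2.787 0.168 -3.93
vertex 1.862 1.44 -4.411
endloop
endfacet
facet normal -0.059 0.877 0.477
outer loop
vertex 1.862 1.44 -4.411
vertex 1.223 0.304 -2.4
vertex 2.732 0.993 -3.481
endloop
endfacet
facet normal 0.645 -0.332 0.689
outer loop
vertex 2.732 0.993 -3.481
vertex 1.278 -0.52 -2.849
vertex 2.787 0.168 -3.93
endloop
endfacet
facet normal 0.645 -0.332 0.688
outer loop
vertex 1.223 0.304 -2.4
vertex 1.278 -0.52 -2.849
vertex 2.732 0.993 -3.481
endloop
endfacet
facet normal -0.139 0.911 -0.387
outer loop
vertex -0.789 0.095 0.924
vertex -1.617 0.237 1.556
vertex -0.657 0.52 1.876
endloop
endfacet
facet normal 0.551 0.731 -0.403
outer loop
vertex -0.789 0.095 0.924
vertex -0.657 0.52 1.876
vertex 0.028 -0.193 1.519
endloop
endfacet
facet normal 0.613 0.129 -0.780
outer loop
vertex -0.789 0.095 0.924
vertex 0.028 -0.193 1.519
vertex -0.508 -0.917 0.978
endloop
endfacet
facet normal -0.039 -0.064 -0.997
outer loop
vertex -0.789 0.095 0.924
vertex -0.508 -0.917 0.978
vertex -1.526 -0.652 1.001
endloop
endfacet
facet normal -0.504 0.420 -0.755
outer loop
vertex -0.789 0.095 0.924
vertex -1.526 -0.652 1.001
vertex -1.617 0.237 1.556
endloop
endfacet
facet normal 0.758 0.596 0.265
outer loop
vertex 0.028 -0.193 1.519
vertex -0.657 0.52 1.876
vertex -0.294 -0.228 2.519
endloop
endfacet
facet normal -0.358 0.887 0.291
outer loop
vertex -0.657 0.52 1.876
vertex -1.617 0.237 1.556
vertex -1.312 0.037 2.542
endloop
endfacet
facet normal -0.949 0.092 -0.302
outer loop
vertex -1.617 0.237 1.556
vertex -1.526 -0.652 1.001
vertex -1.848 -0.687 2.001
endloop
endfacet
facet normal -0.196 -0.692 -0.695
outer loop
vertex -1.526 -0.652 1.001
vertex -0.508 -0.917 0.978
vertex -1.163 -1.4 1.644
endloop
endfacet
facet normal 0.859 -0.380 -0.343
outer loop
vertex -0.508 -0.917 0.978
vertex 0.028 -0.193 1.519
vertex -0.203 -1.117 1.964
endloop
endfacet
facet normal 0.039 0.064 0.997
outer loop
vertex -1.031 -0.975 2.596
vertex -0.294 -0.228 2.519
vertex -1.312 0.037 2.542
endloop
endfacet
facet normal -0.613 -0.129 0.780
outer loop
vertex -1.031 -0.975 2.596
vertex -1.312 0.037 2.542
vertex -1.848 -0.687 2.001
endloop
endfacet
facet normal -0.551 -0.731 0.403
outer loop
vertex -1.031 -0.975 2.596
vertex -1.848 -0.687 2.001
vertex -1.163 -1.4 1.644
endloop
endfacet
facet normal 0.139 -0.911 0.387
outer loop
vertex -1.031 -0.975 2.596
vertex -1.163 -1.4 1.644
vertex -0.203 -1.117 1.964
endloop
endfacet
facet normal 0.504 -0.420 0.755
outer loop
vertex -1.031 -0.975 2.596
vertex -0.203 -1.117 1.964
vertex -0.294 -0.228 2.519
endloop
endfacet
facet normal 0.196 0.692 0.695
outer loop
vertex -1.312 0.037 2.542
vertex -0.294 -0.228 2.519
vertex -0.657 0.52 1.876
endloop
endfacet
facet normal -0.859 0.380 0.343
outer loop
vertex -1.848 -0.687 2.001
vertex -1.312 0.037 2.542
vertex -1.617 0.237 1.556
endloop
endfacet
facet normal -0.758 -0.596 -0.265
outer loop
vertex -1.163 -1.4 1.644
vertex -1.848 -0.687 2.001
vertex -1.526 -0.652 1.001
endloop
endfacet
facet normal 0.358 -0.887 -0.291
outer loop
vertex -0.203 -1.117 1.964
vertex -1.163 -1.4 1.644
vertex -0.508 -0.917 0.978
endloop
endfacet
facet normal 0.949 -0.092 0.302
outer loop
vertex -0.294 -0.228 2.519
vertex -0.203 -1.117 1.964
vertex 0.028 -0.193 1.519
endloop
endfacet

endsolid


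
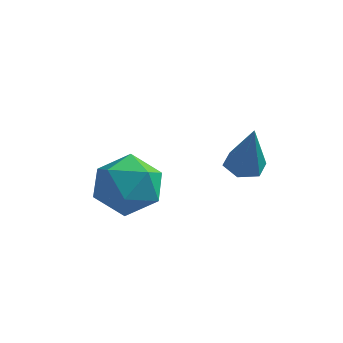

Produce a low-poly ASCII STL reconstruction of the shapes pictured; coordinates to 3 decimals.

solid 
facet normal -0.199 0.206 -0.958
outer loop
vertex -0.248 0.852 0.46
vertex -0.756 1.162 0.632
vertex -0.214 1.458 0.583
endloop
endfacet
facet normal 0.994 -0.072 0.081
outer loop
vertex -0.248 0.852 0.46
vertex -0.214 1.458 0.583
vertex -0.404 0.798 2.328
endloop
endfacet
facet normal -0.200 0.207 -0.958
outer loop
vertex -0.214 1.458 0.583
vertex -0.756 1.162 0.632
vertex -0.722 1.769 0.756
endloop
endfacet
facet normal 0.573 0.744 0.344
outer loop
vertex -0.214 1.458 0.583
vertex -0.722 1.769 0.756
vertex -0.404 0.798 2.328
endloop
endfacet
facet normal -0.200 0.207 -0.958
outer loop
vertex -0.722 1.769 0.756
vertex -0.756 1.162 0.632
vertex -1.264 1.473 0.805
endloop
endfacet
facet normal -0.365 0.757 0.542
outer loop
vertex -0.722 1.769 0.756
vertex -1.264 1.473 0.805
vertex -0.404 0.798 2.328
endloop
endfacet
facet normal -0.199 0.207 -0.958
outer loop
vertex -1.264 1.473 0.805
vertex -0.756 1.162 0.632
vertex -1.299 0.867 0.681
endloop
endfacet
facet normal -0.879 -0.047 0.475
outer loop
vertex -1.264 1.473 0.805
vertex -1.299 0.867 0.681
vertex -0.404 0.798 2.328
endloop
endfacet
facet normal -0.198 0.206 -0.958
outer loop
vertex -1.299 0.867 0.681
vertex -0.756 1.162 0.632
vertex -0.791 0.556 0.509
endloop
endfacet
facet normal -0.457 -0.864 0.212
outer loop
vertex -1.299 0.867 0.681
vertex -0.791 0.556 0.509
vertex -0.404 0.798 2.328
endloop
endfacet
facet normal -0.199 0.206 -0.958
outer loop
vertex -0.791 0.556 0.509
vertex -0.756 1.162 0.632
vertex -0.248 0.852 0.46
endloop
endfacet
facet normal 0.480 -0.877 0.015
outer loop
vertex -0.791 0.556 0.509
vertex -0.248 0.852 0.46
vertex -0.404 0.798 2.328
endloop
endfacet
facet normal -0.531 0.754 0.388
outer loop
vertex -4.085 1.237 -0.374
vertex -4.815 0.507 0.046
vertex -3.931 0.82 0.648
endloop
endfacet
facet normal 0.161 0.922 0.352
outer loop
vertex -4.085 1.237 -0.374
vertex -3.931 0.82 0.648
vertex -3.065 0.933 -0.045
endloop
endfacet
facet normal 0.366 0.870 -0.330
outer loop
vertex -4.085 1.237 -0.374
vertex -3.065 0.933 -0.045
vertex -3.414 0.689 -1.075
endloop
endfacet
facet normal -0.200 0.670 -0.715
outer loop
vertex -4.085 1.237 -0.374
vertex -3.414 0.689 -1.075
vertex -4.496 0.426 -1.019
endloop
endfacet
facet normal -0.754 0.598 -0.271
outer loop
vertex -4.085 1.237 -0.374
vertex -4.496 0.426 -1.019
vertex -4.815 0.507 0.046
endloop
endfacet
facet normal 0.526 0.438 0.729
outer loop
vertex -3.065 0.933 -0.045
vertex -3.931 0.82 0.648
vertex -3.164 0.014 0.579
endloop
endfacet
facet normal -0.594 0.166 0.787
outer loop
vertex -3.931 0.82 0.648
vertex -4.815 0.507 0.046
vertex -4.246 -0.249 0.635
endloop
endfacet
facet normal -0.956 -0.087 -0.280
outer loop
vertex -4.815 0.507 0.046
vertex -4.496 0.426 -1.019
vertex -4.595 -0.493 -0.395
endloop
endfacet
facet normal -0.059 0.029 -0.998
outer loop
vertex -4.496 0.426 -1.019
vertex -3.414 0.689 -1.075
vertex -3.729 -0.38 -1.088
endloop
endfacet
facet normal 0.857 0.354 -0.374
outer loop
vertex -3.414 0.689 -1.075
vertex -3.065 0.933 -0.045
vertex -2.845 -0.067 -0.486
endloop
endfacet
facet normal 0.200 -0.670 0.715
outer loop
vertex -3.575 -0.797 -0.066
vertex -3.164 0.014 0.579
vertex -4.246 -0.249 0.635
endloop
endfacet
facet normal -0.366 -0.870 0.330
outer loop
vertex -3.575 -0.797 -0.066
vertex -4.246 -0.249 0.635
vertex -4.595 -0.493 -0.395
endloop
endfacet
facet normal -0.161 -0.922 -0.352
outer loop
vertex -3.575 -0.797 -0.066
vertex -4.595 -0.493 -0.395
vertex -3.729 -0.38 -1.088
endloop
endfacet
facet normal 0.531 -0.754 -0.388
outer loop
vertex -3.575 -0.797 -0.066
vertex -3.729 -0.38 -1.088
vertex -2.845 -0.067 -0.486
endloop
endfacet
facet normal 0.754 -0.598 0.271
outer loop
vertex -3.575 -0.797 -0.066
vertex -2.845 -0.067 -0.486
vertex -3.164 0.014 0.579
endloop
endfacet
facet normal 0.059 -0.029 0.998
outer loop
vertex -4.246 -0.249 0.635
vertex -3.164 0.014 0.579
vertex -3.931 0.82 0.648
endloop
endfacet
facet normal -0.857 -0.354 0.374
outer loop
vertex -4.595 -0.493 -0.395
vertex -4.246 -0.249 0.635
vertex -4.815 0.507 0.046
endloop
endfacet
facet normal -0.526 -0.438 -0.729
outer loop
vertex -3.729 -0.38 -1.088
vertex -4.595 -0.493 -0.395
vertex -4.496 0.426 -1.019
endloop
endfacet
facet normal 0.594 -0.166 -0.787
outer loop
vertex -2.845 -0.067 -0.486
vertex -3.729 -0.38 -1.088
vertex -3.414 0.689 -1.075
endloop
endfacet
facet normal 0.956 0.087 0.280
outer loop
vertex -3.164 0.014 0.579
vertex -2.845 -0.067 -0.486
vertex -3.065 0.933 -0.045
endloop
endfacet

endsolid


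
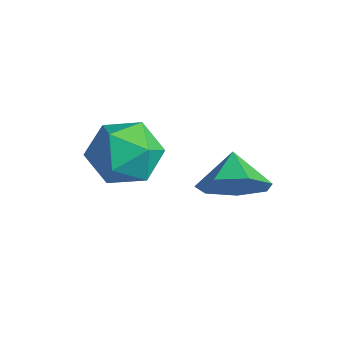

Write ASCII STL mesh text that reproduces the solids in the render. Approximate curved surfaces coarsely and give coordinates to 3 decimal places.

solid 
facet normal -0.981 0.179 -0.078
outer loop
vertex -1.017 1.018 -1.635
vertex -1.157 0.048 -2.096
vertex -1.224 0.151 -1.02
endloop
endfacet
facet normal -0.705 0.514 0.488
outer loop
vertex -1.017 1.018 -1.635
vertex -1.224 0.151 -1.02
vertex -0.48 0.873 -0.706
endloop
endfacet
facet normal -0.188 0.948 0.257
outer loop
vertex -1.017 1.018 -1.635
vertex -0.48 0.873 -0.706
vertex 0.046 1.216 -1.588
endloop
endfacet
facet normal -0.144 0.880 -0.452
outer loop
vertex -1.017 1.018 -1.635
vertex 0.046 1.216 -1.588
vertex -0.372 0.707 -2.447
endloop
endfacet
facet normal -0.634 0.405 -0.659
outer loop
vertex -1.017 1.018 -1.635
vertex -0.372 0.707 -2.447
vertex -1.157 0.048 -2.096
endloop
endfacet
facet normal -0.408 0.023 0.913
outer loop
vertex -0.48 0.873 -0.706
vertex -1.224 0.151 -1.02
vertex -0.288 -0.187 -0.593
endloop
endfacet
facet normal -0.854 -0.520 -0.003
outer loop
vertex -1.224 0.151 -1.02
vertex -1.157 0.048 -2.096
vertex -0.706 -0.696 -1.452
endloop
endfacet
facet normal -0.293 -0.154 -0.944
outer loop
vertex -1.157 0.048 -2.096
vertex -0.372 0.707 -2.447
vertex -0.18 -0.353 -2.334
endloop
endfacet
facet normal 0.500 0.616 -0.608
outer loop
vertex -0.372 0.707 -2.447
vertex 0.046 1.216 -1.588
vertex 0.564 0.369 -2.02
endloop
endfacet
facet normal 0.429 0.726 0.538
outer loop
vertex 0.046 1.216 -1.588
vertex -0.48 0.873 -0.706
vertex 0.497 0.472 -0.944
endloop
endfacet
facet normal 0.144 -0.880 0.452
outer loop
vertex 0.357 -0.498 -1.405
vertex -0.288 -0.187 -0.593
vertex -0.706 -0.696 -1.452
endloop
endfacet
facet normal 0.188 -0.948 -0.257
outer loop
vertex 0.357 -0.498 -1.405
vertex -0.706 -0.696 -1.452
vertex -0.18 -0.353 -2.334
endloop
endfacet
facet normal 0.705 -0.514 -0.488
outer loop
vertex 0.357 -0.498 -1.405
vertex -0.18 -0.353 -2.334
vertex 0.564 0.369 -2.02
endloop
endfacet
facet normal 0.981 -0.179 0.078
outer loop
vertex 0.357 -0.498 -1.405
vertex 0.564 0.369 -2.02
vertex 0.497 0.472 -0.944
endloop
endfacet
facet normal 0.634 -0.405 0.659
outer loop
vertex 0.357 -0.498 -1.405
vertex 0.497 0.472 -0.944
vertex -0.288 -0.187 -0.593
endloop
endfacet
facet normal -0.500 -0.616 0.608
outer loop
vertex -0.706 -0.696 -1.452
vertex -0.288 -0.187 -0.593
vertex -1.224 0.151 -1.02
endloop
endfacet
facet normal -0.429 -0.726 -0.538
outer loop
vertex -0.18 -0.353 -2.334
vertex -0.706 -0.696 -1.452
vertex -1.157 0.048 -2.096
endloop
endfacet
facet normal 0.408 -0.023 -0.913
outer loop
vertex 0.564 0.369 -2.02
vertex -0.18 -0.353 -2.334
vertex -0.372 0.707 -2.447
endloop
endfacet
facet normal 0.854 0.520 0.003
outer loop
vertex 0.497 0.472 -0.944
vertex 0.564 0.369 -2.02
vertex 0.046 1.216 -1.588
endloop
endfacet
facet normal 0.293 0.154 0.944
outer loop
vertex -0.288 -0.187 -0.593
vertex 0.497 0.472 -0.944
vertex -0.48 0.873 -0.706
endloop
endfacet
facet normal 0.708 -0.426 -0.563
outer loop
vertex 1.702 2.638 -2.151
vertex 1.07 2.629 -2.939
vertex 1.723 3.349 -2.663
endloop
endfacet
facet normal 0.107 0.579 0.808
outer loop
vertex 1.702 2.638 -2.151
vertex 1.723 3.349 -2.663
vertex 0.27 3.111 -2.301
endloop
endfacet
facet normal 0.707 -0.425 -0.565
outer loop
vertex 1.723 3.349 -2.663
vertex 1.07 2.629 -2.939
vertex 1.251 3.519 -3.382
endloop
endfacet
facet normal -0.086 0.955 0.282
outer loop
vertex 1.723 3.349 -2.663
vertex 1.251 3.519 -3.382
vertex 0.27 3.111 -2.301
endloop
endfacet
facet normal 0.707 -0.425 -0.565
outer loop
vertex 1.251 3.519 -3.382
vertex 1.07 2.629 -2.939
vertex 0.643 3.019 -3.767
endloop
endfacet
facet normal -0.549 0.814 -0.191
outer loop
vertex 1.251 3.519 -3.382
vertex 0.643 3.019 -3.767
vertex 0.27 3.111 -2.301
endloop
endfacet
facet normal 0.707 -0.425 -0.565
outer loop
vertex 0.643 3.019 -3.767
vertex 1.07 2.629 -2.939
vertex 0.356 2.226 -3.529
endloop
endfacet
facet normal -0.931 0.261 -0.253
outer loop
vertex 0.643 3.019 -3.767
vertex 0.356 2.226 -3.529
vertex 0.27 3.111 -2.301
endloop
endfacet
facet normal 0.707 -0.426 -0.565
outer loop
vertex 0.356 2.226 -3.529
vertex 1.07 2.629 -2.939
vertex 0.607 1.737 -2.846
endloop
endfacet
facet normal -0.947 -0.288 0.142
outer loop
vertex 0.356 2.226 -3.529
vertex 0.607 1.737 -2.846
vertex 0.27 3.111 -2.301
endloop
endfacet
facet normal 0.707 -0.426 -0.564
outer loop
vertex 0.607 1.737 -2.846
vertex 1.07 2.629 -2.939
vertex 1.206 1.92 -2.233
endloop
endfacet
facet normal -0.584 -0.419 0.695
outer loop
vertex 0.607 1.737 -2.846
vertex 1.206 1.92 -2.233
vertex 0.27 3.111 -2.301
endloop
endfacet
facet normal 0.708 -0.425 -0.563
outer loop
vertex 1.206 1.92 -2.233
vertex 1.07 2.629 -2.939
vertex 1.702 2.638 -2.151
endloop
endfacet
facet normal -0.115 -0.034 0.993
outer loop
vertex 1.206 1.92 -2.233
vertex 1.702 2.638 -2.151
vertex 0.27 3.111 -2.301
endloop
endfacet

endsolid


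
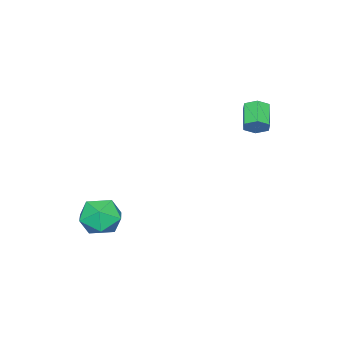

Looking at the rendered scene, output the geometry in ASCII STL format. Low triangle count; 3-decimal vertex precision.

solid 
facet normal -0.594 0.700 0.397
outer loop
vertex 1.787 -1.232 -1.608
vertex 0.84 -1.857 -1.922
vertex 1.338 -2.032 -0.869
endloop
endfacet
facet normal 0.031 0.669 0.743
outer loop
vertex 1.787 -1.232 -1.608
vertex 1.338 -2.032 -0.869
vertex 2.505 -1.94 -1.0
endloop
endfacet
facet normal 0.550 0.790 0.270
outer loop
vertex 1.787 -1.232 -1.608
vertex 2.505 -1.94 -1.0
vertex 2.728 -1.708 -2.133
endloop
endfacet
facet normal 0.248 0.896 -0.369
outer loop
vertex 1.787 -1.232 -1.608
vertex 2.728 -1.708 -2.133
vertex 1.698 -1.658 -2.703
endloop
endfacet
facet normal -0.458 0.840 -0.290
outer loop
vertex 1.787 -1.232 -1.608
vertex 1.698 -1.658 -2.703
vertex 0.84 -1.857 -1.922
endloop
endfacet
facet normal 0.111 0.006 0.994
outer loop
vertex 2.505 -1.94 -1.0
vertex 1.338 -2.032 -0.869
vertex 2.002 -3.002 -0.937
endloop
endfacet
facet normal -0.899 0.056 0.434
outer loop
vertex 1.338 -2.032 -0.869
vertex 0.84 -1.857 -1.922
vertex 0.972 -2.952 -1.507
endloop
endfacet
facet normal -0.681 0.282 -0.676
outer loop
vertex 0.84 -1.857 -1.922
vertex 1.698 -1.658 -2.703
vertex 1.195 -2.72 -2.64
endloop
endfacet
facet normal 0.463 0.373 -0.804
outer loop
vertex 1.698 -1.658 -2.703
vertex 2.728 -1.708 -2.133
vertex 2.362 -2.628 -2.771
endloop
endfacet
facet normal 0.952 0.201 0.229
outer loop
vertex 2.728 -1.708 -2.133
vertex 2.505 -1.94 -1.0
vertex 2.86 -2.803 -1.718
endloop
endfacet
facet normal -0.248 -0.896 0.369
outer loop
vertex 1.913 -3.428 -2.032
vertex 2.002 -3.002 -0.937
vertex 0.972 -2.952 -1.507
endloop
endfacet
facet normal -0.550 -0.790 -0.270
outer loop
vertex 1.913 -3.428 -2.032
vertex 0.972 -2.952 -1.507
vertex 1.195 -2.72 -2.64
endloop
endfacet
facet normal -0.031 -0.669 -0.743
outer loop
vertex 1.913 -3.428 -2.032
vertex 1.195 -2.72 -2.64
vertex 2.362 -2.628 -2.771
endloop
endfacet
facet normal 0.594 -0.700 -0.397
outer loop
vertex 1.913 -3.428 -2.032
vertex 2.362 -2.628 -2.771
vertex 2.86 -2.803 -1.718
endloop
endfacet
facet normal 0.458 -0.840 0.290
outer loop
vertex 1.913 -3.428 -2.032
vertex 2.86 -2.803 -1.718
vertex 2.002 -3.002 -0.937
endloop
endfacet
facet normal -0.463 -0.373 0.804
outer loop
vertex 0.972 -2.952 -1.507
vertex 2.002 -3.002 -0.937
vertex 1.338 -2.032 -0.869
endloop
endfacet
facet normal -0.952 -0.201 -0.229
outer loop
vertex 1.195 -2.72 -2.64
vertex 0.972 -2.952 -1.507
vertex 0.84 -1.857 -1.922
endloop
endfacet
facet normal -0.111 -0.006 -0.994
outer loop
vertex 2.362 -2.628 -2.771
vertex 1.195 -2.72 -2.64
vertex 1.698 -1.658 -2.703
endloop
endfacet
facet normal 0.899 -0.056 -0.434
outer loop
vertex 2.86 -2.803 -1.718
vertex 2.362 -2.628 -2.771
vertex 2.728 -1.708 -2.133
endloop
endfacet
facet normal 0.681 -0.282 0.676
outer loop
vertex 2.002 -3.002 -0.937
vertex 2.86 -2.803 -1.718
vertex 2.505 -1.94 -1.0
endloop
endfacet
facet normal 0.742 0.442 -0.504
outer loop
vertex -2.378 3.471 4.221
vertex -2.648 3.265 3.643
vertex -2.824 3.857 3.903
endloop
endfacet
facet normal 0.080 0.687 0.722
outer loop
vertex -2.378 3.471 4.221
vertex -2.824 3.857 3.903
vertex -3.403 2.86 4.915
endloop
endfacet
facet normal 0.080 0.687 0.722
outer loop
vertex -3.403 2.86 4.915
vertex -2.824 3.857 3.903
vertex -3.849 3.246 4.597
endloop
endfacet
facet normal -0.742 -0.443 0.503
outer loop
vertex -3.403 2.86 4.915
vertex -3.849 3.246 4.597
vertex -3.672 2.655 4.337
endloop
endfacet
facet normal 0.743 0.442 -0.503
outer loop
vertex -2.824 3.857 3.903
vertex -2.648 3.265 3.643
vertex -3.093 3.652 3.325
endloop
endfacet
facet normal -0.536 0.843 -0.050
outer loop
vertex -2.824 3.857 3.903
vertex -3.093 3.652 3.325
vertex -3.849 3.246 4.597
endloop
endfacet
facet normal -0.536 0.843 -0.050
outer loop
vertex -3.849 3.246 4.597
vertex -3.093 3.652 3.325
vertex -4.118 3.041 4.019
endloop
endfacet
facet normal -0.742 -0.443 0.503
outer loop
vertex -3.849 3.246 4.597
vertex -4.118 3.041 4.019
vertex -3.672 2.655 4.337
endloop
endfacet
facet normal 0.743 0.442 -0.503
outer loop
vertex -3.093 3.652 3.325
vertex -2.648 3.265 3.643
vertex -2.917 3.06 3.065
endloop
endfacet
facet normal -0.616 0.156 -0.772
outer loop
vertex -3.093 3.652 3.325
vertex -2.917 3.06 3.065
vertex -4.118 3.041 4.019
endloop
endfacet
facet normal -0.616 0.156 -0.772
outer loop
vertex -4.118 3.041 4.019
vertex -2.917 3.06 3.065
vertex -3.942 2.449 3.759
endloop
endfacet
facet normal -0.742 -0.442 0.504
outer loop
vertex -4.118 3.041 4.019
vertex -3.942 2.449 3.759
vertex -3.672 2.655 4.337
endloop
endfacet
facet normal 0.742 0.443 -0.503
outer loop
vertex -2.917 3.06 3.065
vertex -2.648 3.265 3.643
vertex -2.471 2.674 3.383
endloop
endfacet
facet normal -0.080 -0.687 -0.722
outer loop
vertex -2.917 3.06 3.065
vertex -2.471 2.674 3.383
vertex -3.942 2.449 3.759
endloop
endfacet
facet normal -0.080 -0.687 -0.722
outer loop
vertex -3.942 2.449 3.759
vertex -2.471 2.674 3.383
vertex -3.496 2.063 4.077
endloop
endfacet
facet normal -0.742 -0.442 0.504
outer loop
vertex -3.942 2.449 3.759
vertex -3.496 2.063 4.077
vertex -3.672 2.655 4.337
endloop
endfacet
facet normal 0.742 0.443 -0.503
outer loop
vertex -2.471 2.674 3.383
vertex -2.648 3.265 3.643
vertex -2.202 2.879 3.961
endloop
endfacet
facet normal 0.536 -0.843 0.050
outer loop
vertex -2.471 2.674 3.383
vertex -2.202 2.879 3.961
vertex -3.496 2.063 4.077
endloop
endfacet
facet normal 0.536 -0.843 0.050
outer loop
vertex -3.496 2.063 4.077
vertex -2.202 2.879 3.961
vertex -3.227 2.268 4.655
endloop
endfacet
facet normal -0.743 -0.442 0.503
outer loop
vertex -3.496 2.063 4.077
vertex -3.227 2.268 4.655
vertex -3.672 2.655 4.337
endloop
endfacet
facet normal 0.742 0.442 -0.504
outer loop
vertex -2.202 2.879 3.961
vertex -2.648 3.265 3.643
vertex -2.378 3.471 4.221
endloop
endfacet
facet normal 0.616 -0.156 0.772
outer loop
vertex -2.202 2.879 3.961
vertex -2.378 3.471 4.221
vertex -3.227 2.268 4.655
endloop
endfacet
facet normal 0.616 -0.156 0.772
outer loop
vertex -3.227 2.268 4.655
vertex -2.378 3.471 4.221
vertex -3.403 2.86 4.915
endloop
endfacet
facet normal -0.743 -0.442 0.503
outer loop
vertex -3.227 2.268 4.655
vertex -3.403 2.86 4.915
vertex -3.672 2.655 4.337
endloop
endfacet

endsolid


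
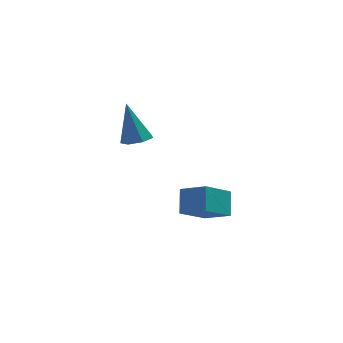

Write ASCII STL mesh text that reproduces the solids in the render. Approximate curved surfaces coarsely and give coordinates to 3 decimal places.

solid 
facet normal 0.163 -0.384 -0.909
outer loop
vertex 0.041 3.183 1.095
vertex -0.501 3.432 0.893
vertex 0.075 3.688 0.888
endloop
endfacet
facet normal 0.883 0.126 0.452
outer loop
vertex 0.041 3.183 1.095
vertex 0.075 3.688 0.888
vertex -0.779 4.088 2.447
endloop
endfacet
facet normal 0.162 -0.383 -0.909
outer loop
vertex 0.075 3.688 0.888
vertex -0.501 3.432 0.893
vertex -0.325 4.0 0.685
endloop
endfacet
facet normal 0.577 0.810 0.108
outer loop
vertex 0.075 3.688 0.888
vertex -0.325 4.0 0.685
vertex -0.779 4.088 2.447
endloop
endfacet
facet normal 0.163 -0.383 -0.909
outer loop
vertex -0.325 4.0 0.685
vertex -0.501 3.432 0.893
vertex -0.857 3.885 0.638
endloop
endfacet
facet normal -0.202 0.974 -0.101
outer loop
vertex -0.325 4.0 0.685
vertex -0.857 3.885 0.638
vertex -0.779 4.088 2.447
endloop
endfacet
facet normal 0.163 -0.383 -0.909
outer loop
vertex -0.857 3.885 0.638
vertex -0.501 3.432 0.893
vertex -1.121 3.429 0.783
endloop
endfacet
facet normal -0.868 0.497 -0.018
outer loop
vertex -0.857 3.885 0.638
vertex -1.121 3.429 0.783
vertex -0.779 4.088 2.447
endloop
endfacet
facet normal 0.163 -0.384 -0.909
outer loop
vertex -1.121 3.429 0.783
vertex -0.501 3.432 0.893
vertex -0.918 2.975 1.011
endloop
endfacet
facet normal -0.919 -0.264 0.293
outer loop
vertex -1.121 3.429 0.783
vertex -0.918 2.975 1.011
vertex -0.779 4.088 2.447
endloop
endfacet
facet normal 0.163 -0.384 -0.909
outer loop
vertex -0.918 2.975 1.011
vertex -0.501 3.432 0.893
vertex -0.4 2.866 1.15
endloop
endfacet
facet normal -0.316 -0.735 0.600
outer loop
vertex -0.918 2.975 1.011
vertex -0.4 2.866 1.15
vertex -0.779 4.088 2.447
endloop
endfacet
facet normal 0.162 -0.384 -0.909
outer loop
vertex -0.4 2.866 1.15
vertex -0.501 3.432 0.893
vertex 0.041 3.183 1.095
endloop
endfacet
facet normal 0.486 -0.560 0.670
outer loop
vertex -0.4 2.866 1.15
vertex 0.041 3.183 1.095
vertex -0.779 4.088 2.447
endloop
endfacet
facet normal -0.704 -0.382 0.599
outer loop
vertex 1.103 -1.085 1.513
vertex 0.321 -0.456 0.994
vertex 0.941 -1.845 0.838
endloop
endfacet
facet normal 0.693 -0.556 0.459
outer loop
vertex 1.939 -1.304 -0.014
vertex 1.103 -1.085 1.513
vertex 0.941 -1.845 0.838
endloop
endfacet
facet normal -0.703 -0.381 0.600
outer loop
vertex 0.941 -1.845 0.838
vertex 0.321 -0.456 0.994
vertex 0.158 -1.217 0.319
endloop
endfacet
facet normal -0.159 -0.739 -0.655
outer loop
vertex 0.158 -1.217 0.319
vertex 1.939 -1.304 -0.014
vertex 0.941 -1.845 0.838
endloop
endfacet
facet normal 0.159 0.738 0.655
outer loop
vertex 1.103 -1.085 1.513
vertex 1.319 0.085 0.142
vertex 0.321 -0.456 0.994
endloop
endfacet
facet normal 0.693 -0.556 0.459
outer loop
vertex 2.102 -0.543 0.661
vertex 1.103 -1.085 1.513
vertex 1.939 -1.304 -0.014
endloop
endfacet
facet normal 0.158 0.739 0.655
outer loop
vertex 2.102 -0.543 0.661
vertex 1.319 0.085 0.142
vertex 1.103 -1.085 1.513
endloop
endfacet
facet normal -0.693 0.556 -0.459
outer loop
vertex 0.321 -0.456 0.994
vertex 1.319 0.085 0.142
vertex 0.158 -1.217 0.319
endloop
endfacet
facet normal -0.159 -0.738 -0.656
outer loop
vertex 1.157 -0.675 -0.533
vertex 1.939 -1.304 -0.014
vertex 0.158 -1.217 0.319
endloop
endfacet
facet normal -0.693 0.556 -0.459
outer loop
vertex 0.158 -1.217 0.319
vertex 1.319 0.085 0.142
vertex 1.157 -0.675 -0.533
endloop
endfacet
facet normal 0.704 0.381 -0.599
outer loop
vertex 1.157 -0.675 -0.533
vertex 2.102 -0.543 0.661
vertex 1.939 -1.304 -0.014
endloop
endfacet
facet normal 0.704 0.382 -0.599
outer loop
vertex 1.319 0.085 0.142
vertex 2.102 -0.543 0.661
vertex 1.157 -0.675 -0.533
endloop
endfacet

endsolid


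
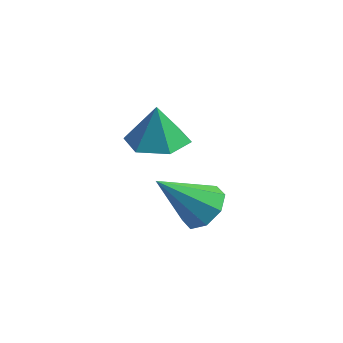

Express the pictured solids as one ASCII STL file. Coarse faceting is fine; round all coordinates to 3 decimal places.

solid 
facet normal 0.059 -0.058 -0.997
outer loop
vertex -2.411 2.051 -0.095
vertex -3.239 2.64 -0.178
vertex -2.312 3.065 -0.148
endloop
endfacet
facet normal 0.809 -0.048 0.586
outer loop
vertex -2.411 2.051 -0.095
vertex -2.312 3.065 -0.148
vertex -3.321 2.72 1.218
endloop
endfacet
facet normal 0.058 -0.057 -0.997
outer loop
vertex -2.312 3.065 -0.148
vertex -3.239 2.64 -0.178
vertex -3.141 3.654 -0.23
endloop
endfacet
facet normal 0.459 0.719 0.521
outer loop
vertex -2.312 3.065 -0.148
vertex -3.141 3.654 -0.23
vertex -3.321 2.72 1.218
endloop
endfacet
facet normal 0.058 -0.057 -0.997
outer loop
vertex -3.141 3.654 -0.23
vertex -3.239 2.64 -0.178
vertex -4.068 3.229 -0.26
endloop
endfacet
facet normal -0.381 0.798 0.467
outer loop
vertex -3.141 3.654 -0.23
vertex -4.068 3.229 -0.26
vertex -3.321 2.72 1.218
endloop
endfacet
facet normal 0.058 -0.058 -0.997
outer loop
vertex -4.068 3.229 -0.26
vertex -3.239 2.64 -0.178
vertex -4.166 2.215 -0.207
endloop
endfacet
facet normal -0.871 0.109 0.478
outer loop
vertex -4.068 3.229 -0.26
vertex -4.166 2.215 -0.207
vertex -3.321 2.72 1.218
endloop
endfacet
facet normal 0.058 -0.058 -0.997
outer loop
vertex -4.166 2.215 -0.207
vertex -3.239 2.64 -0.178
vertex -3.337 1.626 -0.125
endloop
endfacet
facet normal -0.522 -0.658 0.543
outer loop
vertex -4.166 2.215 -0.207
vertex -3.337 1.626 -0.125
vertex -3.321 2.72 1.218
endloop
endfacet
facet normal 0.059 -0.058 -0.997
outer loop
vertex -3.337 1.626 -0.125
vertex -3.239 2.64 -0.178
vertex -2.411 2.051 -0.095
endloop
endfacet
facet normal 0.319 -0.737 0.596
outer loop
vertex -3.337 1.626 -0.125
vertex -2.411 2.051 -0.095
vertex -3.321 2.72 1.218
endloop
endfacet
facet normal 0.491 0.503 -0.711
outer loop
vertex -1.446 3.587 -2.539
vertex -1.998 3.256 -3.154
vertex -1.993 3.981 -2.638
endloop
endfacet
facet normal 0.135 0.414 0.900
outer loop
vertex -1.446 3.587 -2.539
vertex -1.993 3.981 -2.638
vertex -3.022 2.204 -1.666
endloop
endfacet
facet normal 0.490 0.503 -0.712
outer loop
vertex -1.993 3.981 -2.638
vertex -1.998 3.256 -3.154
vertex -2.543 3.95 -3.039
endloop
endfacet
facet normal -0.485 0.619 0.618
outer loop
vertex -1.993 3.981 -2.638
vertex -2.543 3.95 -3.039
vertex -3.022 2.204 -1.666
endloop
endfacet
facet normal 0.490 0.503 -0.712
outer loop
vertex -2.543 3.95 -3.039
vertex -1.998 3.256 -3.154
vertex -2.774 3.512 -3.507
endloop
endfacet
facet normal -0.927 0.354 0.126
outer loop
vertex -2.543 3.95 -3.039
vertex -2.774 3.512 -3.507
vertex -3.022 2.204 -1.666
endloop
endfacet
facet normal 0.490 0.503 -0.712
outer loop
vertex -2.774 3.512 -3.507
vertex -1.998 3.256 -3.154
vertex -2.55 2.924 -3.768
endloop
endfacet
facet normal -0.931 -0.227 -0.287
outer loop
vertex -2.774 3.512 -3.507
vertex -2.55 2.924 -3.768
vertex -3.022 2.204 -1.666
endloop
endfacet
facet normal 0.489 0.503 -0.712
outer loop
vertex -2.55 2.924 -3.768
vertex -1.998 3.256 -3.154
vertex -2.003 2.531 -3.67
endloop
endfacet
facet normal -0.494 -0.782 -0.379
outer loop
vertex -2.55 2.924 -3.768
vertex -2.003 2.531 -3.67
vertex -3.022 2.204 -1.666
endloop
endfacet
facet normal 0.490 0.503 -0.712
outer loop
vertex -2.003 2.531 -3.67
vertex -1.998 3.256 -3.154
vertex -1.453 2.562 -3.269
endloop
endfacet
facet normal 0.126 -0.987 -0.097
outer loop
vertex -2.003 2.531 -3.67
vertex -1.453 2.562 -3.269
vertex -3.022 2.204 -1.666
endloop
endfacet
facet normal 0.490 0.503 -0.712
outer loop
vertex -1.453 2.562 -3.269
vertex -1.998 3.256 -3.154
vertex -1.222 3.0 -2.801
endloop
endfacet
facet normal 0.568 -0.722 0.395
outer loop
vertex -1.453 2.562 -3.269
vertex -1.222 3.0 -2.801
vertex -3.022 2.204 -1.666
endloop
endfacet
facet normal 0.490 0.504 -0.711
outer loop
vertex -1.222 3.0 -2.801
vertex -1.998 3.256 -3.154
vertex -1.446 3.587 -2.539
endloop
endfacet
facet normal 0.572 -0.142 0.808
outer loop
vertex -1.222 3.0 -2.801
vertex -1.446 3.587 -2.539
vertex -3.022 2.204 -1.666
endloop
endfacet

endsolid
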